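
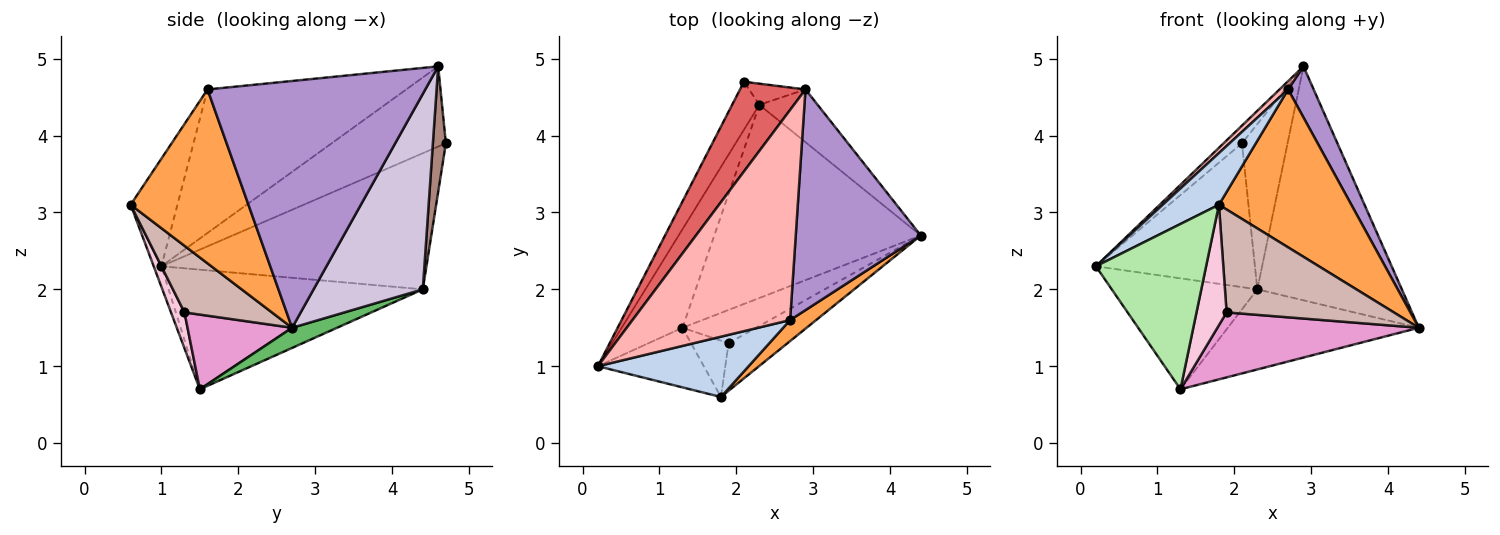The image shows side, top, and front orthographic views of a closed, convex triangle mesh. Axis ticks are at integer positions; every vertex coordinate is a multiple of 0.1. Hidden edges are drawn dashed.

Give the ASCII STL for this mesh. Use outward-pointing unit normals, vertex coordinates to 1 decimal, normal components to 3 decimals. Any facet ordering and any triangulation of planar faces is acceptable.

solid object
 facet normal -0.845 0.507 -0.169
  outer loop
   vertex 2.3 4.4 2.0
   vertex 0.2 1.0 2.3
   vertex 2.1 4.7 3.9
  endloop
 endfacet
 facet normal -0.477 -0.572 0.667
  outer loop
   vertex 2.7 1.6 4.6
   vertex 0.2 1.0 2.3
   vertex 1.8 0.6 3.1
  endloop
 endfacet
 facet normal 0.661 -0.744 0.099
  outer loop
   vertex 2.7 1.6 4.6
   vertex 1.8 0.6 3.1
   vertex 4.4 2.7 1.5
  endloop
 endfacet
 facet normal -0.794 0.455 -0.404
  outer loop
   vertex 1.3 1.5 0.7
   vertex 0.2 1.0 2.3
   vertex 2.3 4.4 2.0
  endloop
 endfacet
 facet normal 0.090 0.381 -0.920
  outer loop
   vertex 1.3 1.5 0.7
   vertex 2.3 4.4 2.0
   vertex 4.4 2.7 1.5
  endloop
 endfacet
 facet normal -0.065 -0.939 -0.338
  outer loop
   vertex 1.3 1.5 0.7
   vertex 1.8 0.6 3.1
   vertex 0.2 1.0 2.3
  endloop
 endfacet
 facet normal -0.769 0.123 0.627
  outer loop
   vertex 2.9 4.6 4.9
   vertex 2.1 4.7 3.9
   vertex 0.2 1.0 2.3
  endloop
 endfacet
 facet normal -0.673 -0.029 0.739
  outer loop
   vertex 2.9 4.6 4.9
   vertex 0.2 1.0 2.3
   vertex 2.7 1.6 4.6
  endloop
 endfacet
 facet normal 0.887 -0.104 0.450
  outer loop
   vertex 2.9 4.6 4.9
   vertex 2.7 1.6 4.6
   vertex 4.4 2.7 1.5
  endloop
 endfacet
 facet normal 0.593 0.785 -0.177
  outer loop
   vertex 2.9 4.6 4.9
   vertex 4.4 2.7 1.5
   vertex 2.3 4.4 2.0
  endloop
 endfacet
 facet normal 0.272 0.955 -0.122
  outer loop
   vertex 2.9 4.6 4.9
   vertex 2.3 4.4 2.0
   vertex 2.1 4.7 3.9
  endloop
 endfacet
 facet normal 0.429 -0.820 -0.379
  outer loop
   vertex 1.9 1.3 1.7
   vertex 4.4 2.7 1.5
   vertex 1.8 0.6 3.1
  endloop
 endfacet
 facet normal 0.420 -0.808 -0.413
  outer loop
   vertex 1.9 1.3 1.7
   vertex 1.3 1.5 0.7
   vertex 4.4 2.7 1.5
  endloop
 endfacet
 facet normal 0.375 -0.840 -0.393
  outer loop
   vertex 1.9 1.3 1.7
   vertex 1.8 0.6 3.1
   vertex 1.3 1.5 0.7
  endloop
 endfacet
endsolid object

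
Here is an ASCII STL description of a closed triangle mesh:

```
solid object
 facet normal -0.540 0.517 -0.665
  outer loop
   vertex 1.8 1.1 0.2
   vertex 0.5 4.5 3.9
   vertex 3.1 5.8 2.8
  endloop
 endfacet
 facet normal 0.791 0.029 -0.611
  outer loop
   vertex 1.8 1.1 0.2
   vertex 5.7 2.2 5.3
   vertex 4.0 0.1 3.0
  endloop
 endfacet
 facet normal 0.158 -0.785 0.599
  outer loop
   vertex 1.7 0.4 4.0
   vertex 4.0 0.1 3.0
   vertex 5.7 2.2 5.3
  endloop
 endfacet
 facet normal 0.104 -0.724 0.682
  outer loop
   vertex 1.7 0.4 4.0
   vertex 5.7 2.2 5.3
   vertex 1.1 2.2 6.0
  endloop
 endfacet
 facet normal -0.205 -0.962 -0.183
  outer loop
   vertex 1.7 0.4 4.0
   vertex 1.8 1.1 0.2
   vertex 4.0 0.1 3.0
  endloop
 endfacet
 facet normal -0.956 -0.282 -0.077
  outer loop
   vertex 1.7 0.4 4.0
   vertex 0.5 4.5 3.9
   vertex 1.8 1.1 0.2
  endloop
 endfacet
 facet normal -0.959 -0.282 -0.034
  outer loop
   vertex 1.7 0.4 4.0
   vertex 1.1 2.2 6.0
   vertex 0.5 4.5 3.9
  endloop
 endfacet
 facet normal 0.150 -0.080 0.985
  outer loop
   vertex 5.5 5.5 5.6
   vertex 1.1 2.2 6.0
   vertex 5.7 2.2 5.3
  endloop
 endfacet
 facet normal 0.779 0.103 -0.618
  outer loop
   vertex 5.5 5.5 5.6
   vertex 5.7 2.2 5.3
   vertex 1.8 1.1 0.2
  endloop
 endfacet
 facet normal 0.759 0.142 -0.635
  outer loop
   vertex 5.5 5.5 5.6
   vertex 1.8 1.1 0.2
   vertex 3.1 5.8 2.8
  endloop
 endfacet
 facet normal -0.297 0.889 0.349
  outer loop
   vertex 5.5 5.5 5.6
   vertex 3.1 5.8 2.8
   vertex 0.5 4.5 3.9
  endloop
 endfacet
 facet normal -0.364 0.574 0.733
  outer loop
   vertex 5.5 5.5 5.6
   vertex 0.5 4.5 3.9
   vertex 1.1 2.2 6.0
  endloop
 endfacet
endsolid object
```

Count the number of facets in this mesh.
12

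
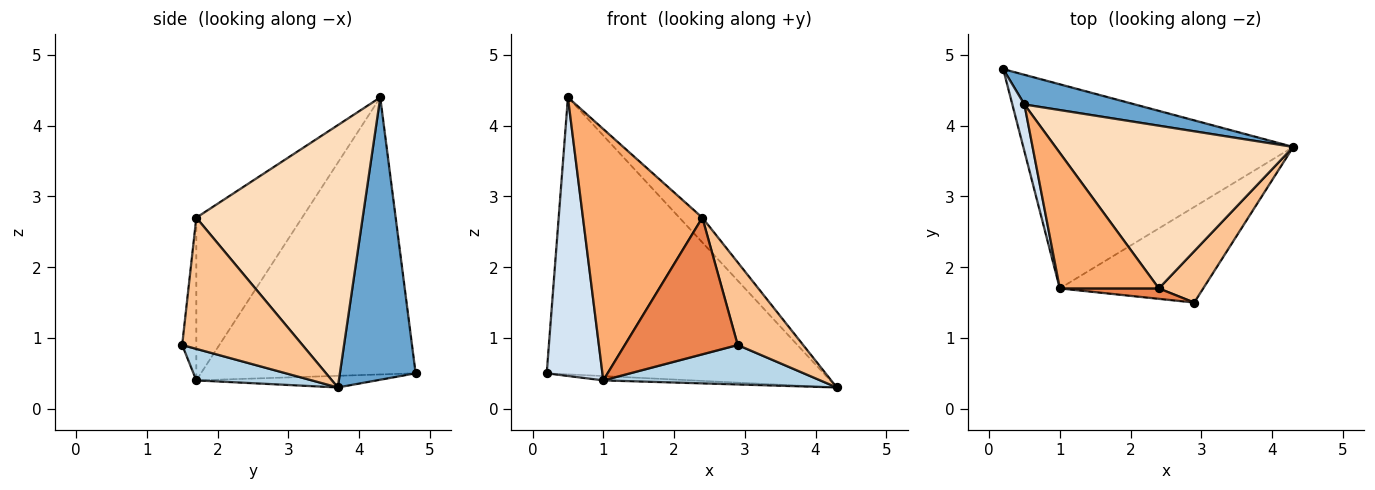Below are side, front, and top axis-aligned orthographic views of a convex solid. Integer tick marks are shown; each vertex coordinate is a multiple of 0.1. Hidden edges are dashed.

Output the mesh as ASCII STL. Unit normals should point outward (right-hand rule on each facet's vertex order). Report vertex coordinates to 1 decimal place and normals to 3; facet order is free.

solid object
 facet normal 0.262 0.959 0.103
  outer loop
   vertex 0.5 4.3 4.4
   vertex 4.3 3.7 0.3
   vertex 0.2 4.8 0.5
  endloop
 endfacet
 facet normal -0.043 0.021 -0.999
  outer loop
   vertex 1.0 1.7 0.4
   vertex 0.2 4.8 0.5
   vertex 4.3 3.7 0.3
  endloop
 endfacet
 facet normal 0.199 -0.374 -0.906
  outer loop
   vertex 1.0 1.7 0.4
   vertex 4.3 3.7 0.3
   vertex 2.9 1.5 0.9
  endloop
 endfacet
 facet normal -0.967 -0.251 0.042
  outer loop
   vertex 1.0 1.7 0.4
   vertex 0.5 4.3 4.4
   vertex 0.2 4.8 0.5
  endloop
 endfacet
 facet normal -0.124 -0.989 0.075
  outer loop
   vertex 2.4 1.7 2.7
   vertex 1.0 1.7 0.4
   vertex 2.9 1.5 0.9
  endloop
 endfacet
 facet normal -0.615 -0.694 0.374
  outer loop
   vertex 2.4 1.7 2.7
   vertex 0.5 4.3 4.4
   vertex 1.0 1.7 0.4
  endloop
 endfacet
 facet normal 0.842 -0.458 0.285
  outer loop
   vertex 2.4 1.7 2.7
   vertex 2.9 1.5 0.9
   vertex 4.3 3.7 0.3
  endloop
 endfacet
 facet normal 0.737 0.102 0.668
  outer loop
   vertex 2.4 1.7 2.7
   vertex 4.3 3.7 0.3
   vertex 0.5 4.3 4.4
  endloop
 endfacet
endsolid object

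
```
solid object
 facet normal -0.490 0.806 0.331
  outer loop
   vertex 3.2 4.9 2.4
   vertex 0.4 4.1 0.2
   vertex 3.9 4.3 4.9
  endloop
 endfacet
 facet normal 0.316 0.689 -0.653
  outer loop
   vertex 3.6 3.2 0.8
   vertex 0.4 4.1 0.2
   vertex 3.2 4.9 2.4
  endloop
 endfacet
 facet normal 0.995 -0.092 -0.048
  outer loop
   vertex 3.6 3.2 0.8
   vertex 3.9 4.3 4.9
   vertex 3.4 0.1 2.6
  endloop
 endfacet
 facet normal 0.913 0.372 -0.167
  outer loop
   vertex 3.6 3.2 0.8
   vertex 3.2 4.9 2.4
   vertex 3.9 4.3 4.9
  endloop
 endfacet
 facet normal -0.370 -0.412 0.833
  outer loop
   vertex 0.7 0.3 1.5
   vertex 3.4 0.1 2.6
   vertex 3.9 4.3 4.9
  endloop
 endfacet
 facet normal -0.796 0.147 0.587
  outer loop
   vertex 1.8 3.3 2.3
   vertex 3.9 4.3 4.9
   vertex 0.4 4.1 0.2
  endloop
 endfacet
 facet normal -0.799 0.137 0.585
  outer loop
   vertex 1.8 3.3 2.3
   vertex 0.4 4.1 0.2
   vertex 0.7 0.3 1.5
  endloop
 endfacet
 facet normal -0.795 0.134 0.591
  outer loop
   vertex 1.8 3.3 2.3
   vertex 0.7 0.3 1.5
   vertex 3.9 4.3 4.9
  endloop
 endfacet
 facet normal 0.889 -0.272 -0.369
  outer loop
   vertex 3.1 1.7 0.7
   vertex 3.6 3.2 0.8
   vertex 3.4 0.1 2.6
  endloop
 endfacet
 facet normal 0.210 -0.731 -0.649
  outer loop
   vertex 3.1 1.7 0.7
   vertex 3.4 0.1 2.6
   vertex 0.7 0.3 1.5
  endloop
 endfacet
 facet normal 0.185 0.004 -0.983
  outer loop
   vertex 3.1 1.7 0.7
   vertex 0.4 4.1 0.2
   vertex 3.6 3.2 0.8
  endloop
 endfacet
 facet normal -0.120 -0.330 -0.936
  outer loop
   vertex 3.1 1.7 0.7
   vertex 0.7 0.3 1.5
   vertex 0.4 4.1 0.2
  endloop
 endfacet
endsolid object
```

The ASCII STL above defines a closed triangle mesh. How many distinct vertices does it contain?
8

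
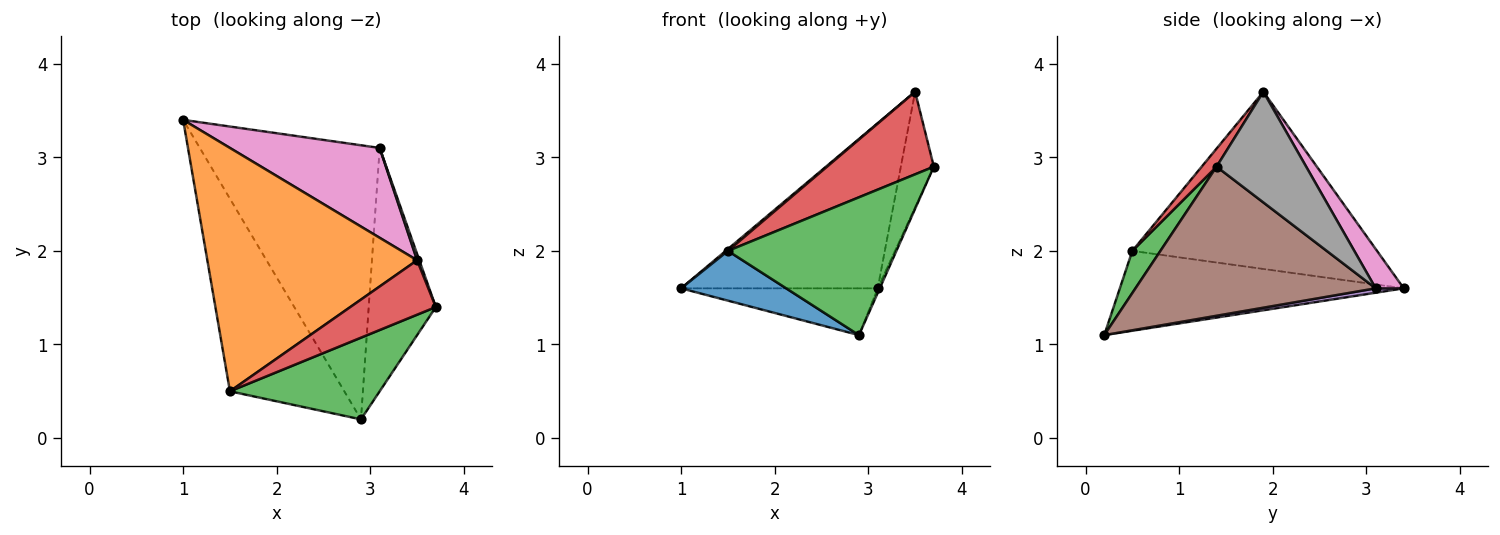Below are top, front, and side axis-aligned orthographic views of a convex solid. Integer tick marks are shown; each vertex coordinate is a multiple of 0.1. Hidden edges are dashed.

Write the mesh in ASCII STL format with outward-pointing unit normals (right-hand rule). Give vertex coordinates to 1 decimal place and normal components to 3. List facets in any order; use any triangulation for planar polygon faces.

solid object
 facet normal -0.560 -0.207 -0.802
  outer loop
   vertex 1.5 0.5 2.0
   vertex 1.0 3.4 1.6
   vertex 2.9 0.2 1.1
  endloop
 endfacet
 facet normal -0.645 -0.006 0.764
  outer loop
   vertex 1.5 0.5 2.0
   vertex 3.5 1.9 3.7
   vertex 1.0 3.4 1.6
  endloop
 endfacet
 facet normal 0.142 -0.852 0.505
  outer loop
   vertex 1.5 0.5 2.0
   vertex 2.9 0.2 1.1
   vertex 3.7 1.4 2.9
  endloop
 endfacet
 facet normal 0.115 -0.829 0.547
  outer loop
   vertex 1.5 0.5 2.0
   vertex 3.7 1.4 2.9
   vertex 3.5 1.9 3.7
  endloop
 endfacet
 facet normal 0.024 0.168 -0.985
  outer loop
   vertex 3.1 3.1 1.6
   vertex 2.9 0.2 1.1
   vertex 1.0 3.4 1.6
  endloop
 endfacet
 facet normal 0.912 0.008 -0.411
  outer loop
   vertex 3.1 3.1 1.6
   vertex 3.7 1.4 2.9
   vertex 2.9 0.2 1.1
  endloop
 endfacet
 facet normal 0.125 0.872 0.474
  outer loop
   vertex 3.1 3.1 1.6
   vertex 1.0 3.4 1.6
   vertex 3.5 1.9 3.7
  endloop
 endfacet
 facet normal 0.938 0.345 0.019
  outer loop
   vertex 3.1 3.1 1.6
   vertex 3.5 1.9 3.7
   vertex 3.7 1.4 2.9
  endloop
 endfacet
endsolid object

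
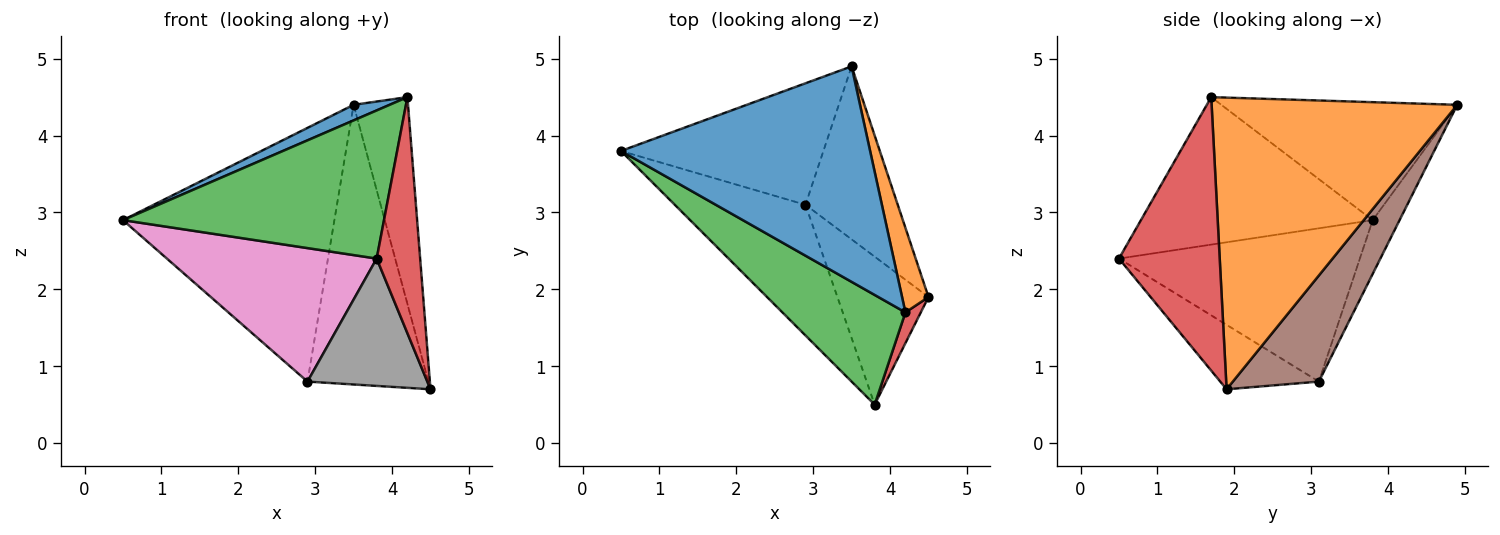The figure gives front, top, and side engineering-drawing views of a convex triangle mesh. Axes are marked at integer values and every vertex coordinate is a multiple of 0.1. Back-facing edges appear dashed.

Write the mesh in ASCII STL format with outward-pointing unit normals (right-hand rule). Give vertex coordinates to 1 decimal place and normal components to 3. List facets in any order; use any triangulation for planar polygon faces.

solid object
 facet normal -0.427 -0.065 0.902
  outer loop
   vertex 4.2 1.7 4.5
   vertex 3.5 4.9 4.4
   vertex 0.5 3.8 2.9
  endloop
 endfacet
 facet normal 0.973 0.215 0.088
  outer loop
   vertex 4.2 1.7 4.5
   vertex 4.5 1.9 0.7
   vertex 3.5 4.9 4.4
  endloop
 endfacet
 facet normal -0.581 -0.654 0.484
  outer loop
   vertex 3.8 0.5 2.4
   vertex 4.2 1.7 4.5
   vertex 0.5 3.8 2.9
  endloop
 endfacet
 facet normal 0.917 -0.396 0.052
  outer loop
   vertex 3.8 0.5 2.4
   vertex 4.5 1.9 0.7
   vertex 4.2 1.7 4.5
  endloop
 endfacet
 facet normal -0.114 0.896 -0.429
  outer loop
   vertex 2.9 3.1 0.8
   vertex 0.5 3.8 2.9
   vertex 3.5 4.9 4.4
  endloop
 endfacet
 facet normal 0.518 0.728 -0.450
  outer loop
   vertex 2.9 3.1 0.8
   vertex 3.5 4.9 4.4
   vertex 4.5 1.9 0.7
  endloop
 endfacet
 facet normal -0.634 -0.552 -0.541
  outer loop
   vertex 2.9 3.1 0.8
   vertex 3.8 0.5 2.4
   vertex 0.5 3.8 2.9
  endloop
 endfacet
 facet normal -0.473 -0.575 -0.668
  outer loop
   vertex 2.9 3.1 0.8
   vertex 4.5 1.9 0.7
   vertex 3.8 0.5 2.4
  endloop
 endfacet
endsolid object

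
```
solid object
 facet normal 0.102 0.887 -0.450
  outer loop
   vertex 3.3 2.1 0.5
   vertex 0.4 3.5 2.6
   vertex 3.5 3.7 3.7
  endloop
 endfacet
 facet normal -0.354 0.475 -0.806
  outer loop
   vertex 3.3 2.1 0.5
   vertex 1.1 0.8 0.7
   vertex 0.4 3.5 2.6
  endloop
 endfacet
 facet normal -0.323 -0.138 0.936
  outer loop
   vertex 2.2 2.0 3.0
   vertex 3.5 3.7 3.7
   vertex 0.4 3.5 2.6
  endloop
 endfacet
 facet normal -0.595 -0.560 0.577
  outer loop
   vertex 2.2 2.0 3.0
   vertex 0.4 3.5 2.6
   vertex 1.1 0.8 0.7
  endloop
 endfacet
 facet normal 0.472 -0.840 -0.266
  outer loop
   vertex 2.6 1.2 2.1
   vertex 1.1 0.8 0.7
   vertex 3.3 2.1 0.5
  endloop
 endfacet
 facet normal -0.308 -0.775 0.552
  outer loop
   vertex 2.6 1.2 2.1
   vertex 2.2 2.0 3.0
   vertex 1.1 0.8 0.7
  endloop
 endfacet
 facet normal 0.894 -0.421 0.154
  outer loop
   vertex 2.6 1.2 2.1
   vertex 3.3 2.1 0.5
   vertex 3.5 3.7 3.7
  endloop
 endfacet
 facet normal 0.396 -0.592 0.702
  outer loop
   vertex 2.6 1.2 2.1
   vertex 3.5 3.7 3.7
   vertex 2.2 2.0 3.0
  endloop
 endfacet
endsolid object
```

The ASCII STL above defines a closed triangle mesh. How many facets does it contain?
8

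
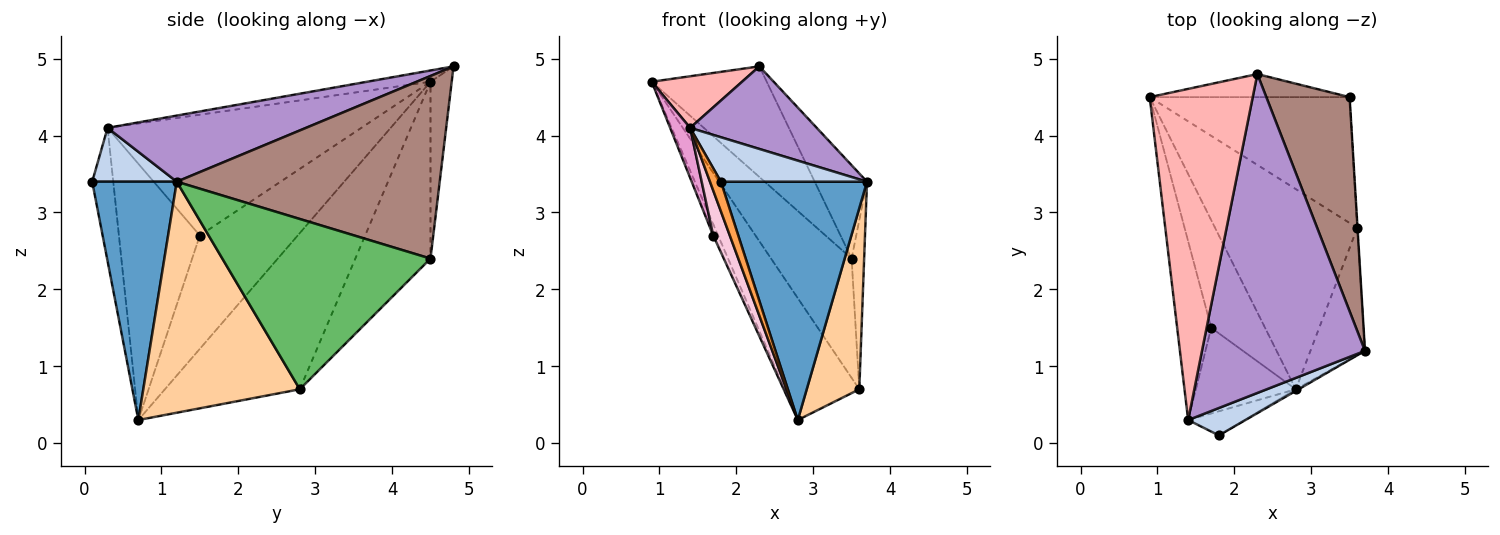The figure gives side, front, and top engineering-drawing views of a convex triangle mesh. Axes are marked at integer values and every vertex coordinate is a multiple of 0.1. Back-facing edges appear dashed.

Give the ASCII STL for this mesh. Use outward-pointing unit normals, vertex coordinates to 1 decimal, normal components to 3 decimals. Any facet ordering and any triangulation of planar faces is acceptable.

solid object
 facet normal 0.501 -0.865 -0.006
  outer loop
   vertex 2.8 0.7 0.3
   vertex 3.7 1.2 3.4
   vertex 1.8 0.1 3.4
  endloop
 endfacet
 facet normal 0.442 -0.764 0.471
  outer loop
   vertex 1.4 0.3 4.1
   vertex 1.8 0.1 3.4
   vertex 3.7 1.2 3.4
  endloop
 endfacet
 facet normal -0.831 -0.431 -0.352
  outer loop
   vertex 1.4 0.3 4.1
   vertex 2.8 0.7 0.3
   vertex 1.8 0.1 3.4
  endloop
 endfacet
 facet normal 0.925 -0.311 -0.218
  outer loop
   vertex 3.6 2.8 0.7
   vertex 3.7 1.2 3.4
   vertex 2.8 0.7 0.3
  endloop
 endfacet
 facet normal 0.998 0.060 -0.001
  outer loop
   vertex 3.6 2.8 0.7
   vertex 3.5 4.5 2.4
   vertex 3.7 1.2 3.4
  endloop
 endfacet
 facet normal -0.684 0.379 -0.623
  outer loop
   vertex 3.6 2.8 0.7
   vertex 2.8 0.7 0.3
   vertex 0.9 4.5 4.7
  endloop
 endfacet
 facet normal -0.540 0.579 -0.611
  outer loop
   vertex 3.6 2.8 0.7
   vertex 0.9 4.5 4.7
   vertex 3.5 4.5 2.4
  endloop
 endfacet
 facet normal -0.108 -0.153 0.982
  outer loop
   vertex 2.3 4.8 4.9
   vertex 0.9 4.5 4.7
   vertex 1.4 0.3 4.1
  endloop
 endfacet
 facet normal 0.366 -0.233 0.901
  outer loop
   vertex 2.3 4.8 4.9
   vertex 1.4 0.3 4.1
   vertex 3.7 1.2 3.4
  endloop
 endfacet
 facet normal -0.178 0.963 -0.201
  outer loop
   vertex 2.3 4.8 4.9
   vertex 3.5 4.5 2.4
   vertex 0.9 4.5 4.7
  endloop
 endfacet
 facet normal 0.895 0.178 0.408
  outer loop
   vertex 2.3 4.8 4.9
   vertex 3.7 1.2 3.4
   vertex 3.5 4.5 2.4
  endloop
 endfacet
 facet normal -0.902 0.045 -0.429
  outer loop
   vertex 1.7 1.5 2.7
   vertex 0.9 4.5 4.7
   vertex 2.8 0.7 0.3
  endloop
 endfacet
 facet normal -0.960 -0.076 -0.270
  outer loop
   vertex 1.7 1.5 2.7
   vertex 1.4 0.3 4.1
   vertex 0.9 4.5 4.7
  endloop
 endfacet
 facet normal -0.915 -0.188 -0.357
  outer loop
   vertex 1.7 1.5 2.7
   vertex 2.8 0.7 0.3
   vertex 1.4 0.3 4.1
  endloop
 endfacet
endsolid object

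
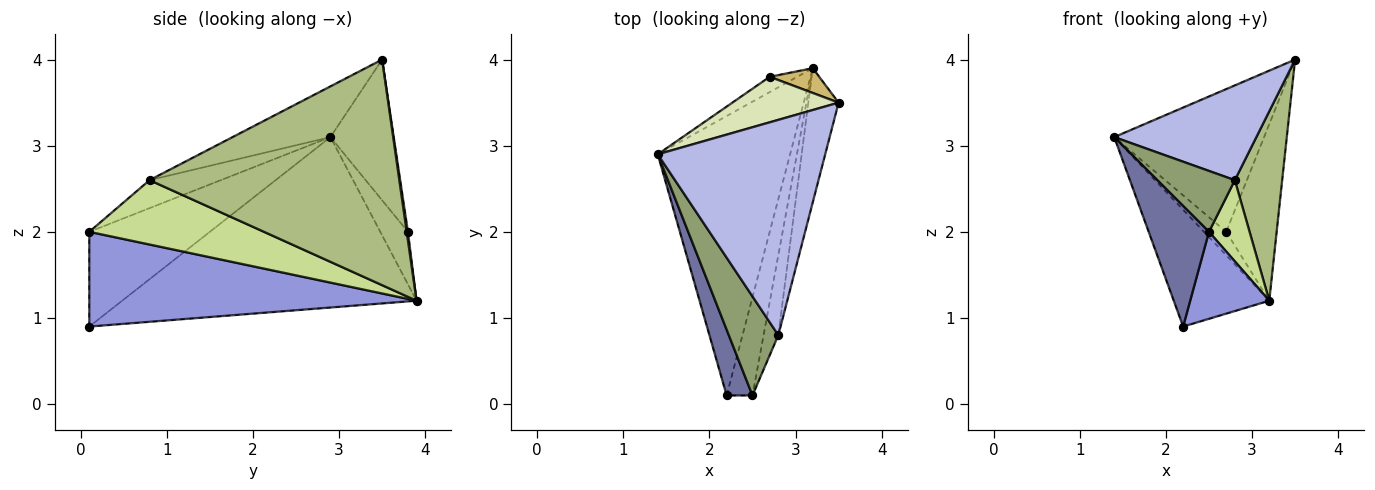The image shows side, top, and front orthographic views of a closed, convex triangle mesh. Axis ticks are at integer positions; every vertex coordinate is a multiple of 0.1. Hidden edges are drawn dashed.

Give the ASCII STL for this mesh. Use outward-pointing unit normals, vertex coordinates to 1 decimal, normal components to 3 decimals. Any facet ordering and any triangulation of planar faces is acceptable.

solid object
 facet normal -0.869 -0.434 0.237
  outer loop
   vertex 2.2 0.1 0.9
   vertex 2.5 0.1 2.0
   vertex 1.4 2.9 3.1
  endloop
 endfacet
 facet normal -0.765 0.248 -0.594
  outer loop
   vertex 2.2 0.1 0.9
   vertex 1.4 2.9 3.1
   vertex 3.2 3.9 1.2
  endloop
 endfacet
 facet normal 0.940 -0.227 -0.256
  outer loop
   vertex 2.2 0.1 0.9
   vertex 3.2 3.9 1.2
   vertex 2.5 0.1 2.0
  endloop
 endfacet
 facet normal -0.267 -0.388 0.882
  outer loop
   vertex 2.8 0.8 2.6
   vertex 3.5 3.5 4.0
   vertex 1.4 2.9 3.1
  endloop
 endfacet
 facet normal -0.434 -0.472 0.768
  outer loop
   vertex 2.8 0.8 2.6
   vertex 1.4 2.9 3.1
   vertex 2.5 0.1 2.0
  endloop
 endfacet
 facet normal 0.974 -0.185 -0.131
  outer loop
   vertex 2.8 0.8 2.6
   vertex 3.2 3.9 1.2
   vertex 3.5 3.5 4.0
  endloop
 endfacet
 facet normal 0.951 -0.221 -0.218
  outer loop
   vertex 2.8 0.8 2.6
   vertex 2.5 0.1 2.0
   vertex 3.2 3.9 1.2
  endloop
 endfacet
 facet normal -0.373 0.884 0.282
  outer loop
   vertex 2.7 3.8 2.0
   vertex 1.4 2.9 3.1
   vertex 3.5 3.5 4.0
  endloop
 endfacet
 facet normal -0.722 0.580 -0.379
  outer loop
   vertex 2.7 3.8 2.0
   vertex 3.2 3.9 1.2
   vertex 1.4 2.9 3.1
  endloop
 endfacet
 facet normal 0.024 0.990 0.139
  outer loop
   vertex 2.7 3.8 2.0
   vertex 3.5 3.5 4.0
   vertex 3.2 3.9 1.2
  endloop
 endfacet
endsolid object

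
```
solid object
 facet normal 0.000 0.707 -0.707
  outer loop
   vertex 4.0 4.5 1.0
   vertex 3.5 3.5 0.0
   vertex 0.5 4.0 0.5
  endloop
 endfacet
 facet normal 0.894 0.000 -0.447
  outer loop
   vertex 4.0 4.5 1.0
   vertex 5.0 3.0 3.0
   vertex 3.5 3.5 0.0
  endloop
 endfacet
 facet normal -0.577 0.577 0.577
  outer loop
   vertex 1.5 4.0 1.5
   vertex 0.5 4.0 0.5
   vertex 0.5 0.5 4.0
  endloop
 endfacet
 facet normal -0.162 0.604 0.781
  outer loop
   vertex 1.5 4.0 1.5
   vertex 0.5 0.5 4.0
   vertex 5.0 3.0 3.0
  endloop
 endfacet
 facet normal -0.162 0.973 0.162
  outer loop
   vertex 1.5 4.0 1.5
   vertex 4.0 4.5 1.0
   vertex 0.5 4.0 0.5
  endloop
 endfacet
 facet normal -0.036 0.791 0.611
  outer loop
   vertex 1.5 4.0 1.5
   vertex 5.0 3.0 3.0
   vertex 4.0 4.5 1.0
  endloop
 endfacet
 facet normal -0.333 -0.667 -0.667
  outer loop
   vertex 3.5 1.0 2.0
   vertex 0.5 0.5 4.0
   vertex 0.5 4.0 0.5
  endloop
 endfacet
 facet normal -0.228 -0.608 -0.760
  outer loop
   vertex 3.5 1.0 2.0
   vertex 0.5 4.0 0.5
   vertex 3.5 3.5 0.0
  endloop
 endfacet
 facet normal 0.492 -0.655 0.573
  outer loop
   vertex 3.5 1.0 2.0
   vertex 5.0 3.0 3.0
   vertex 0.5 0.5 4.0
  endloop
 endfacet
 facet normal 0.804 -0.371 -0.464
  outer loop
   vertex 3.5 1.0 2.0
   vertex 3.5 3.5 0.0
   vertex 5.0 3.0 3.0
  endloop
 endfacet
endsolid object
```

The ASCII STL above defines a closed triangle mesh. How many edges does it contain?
15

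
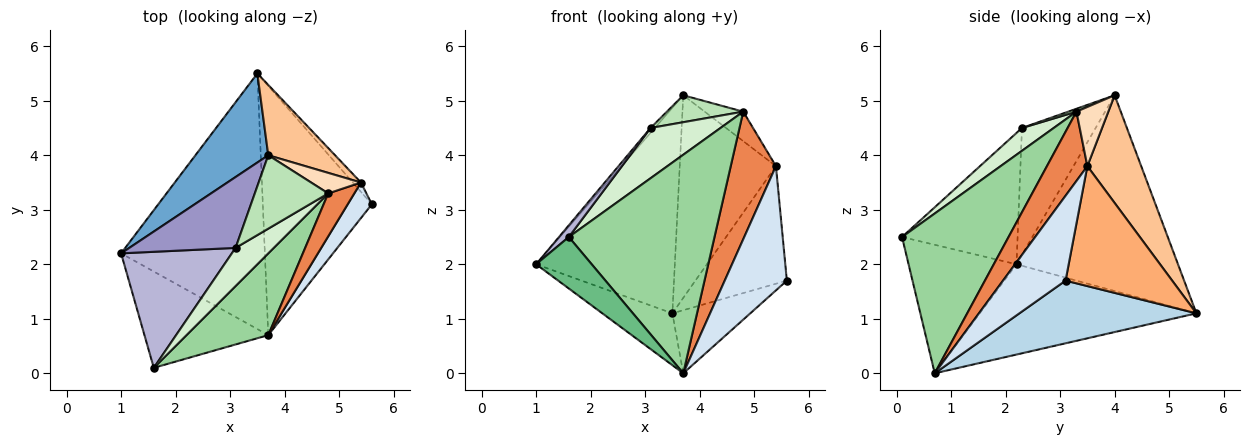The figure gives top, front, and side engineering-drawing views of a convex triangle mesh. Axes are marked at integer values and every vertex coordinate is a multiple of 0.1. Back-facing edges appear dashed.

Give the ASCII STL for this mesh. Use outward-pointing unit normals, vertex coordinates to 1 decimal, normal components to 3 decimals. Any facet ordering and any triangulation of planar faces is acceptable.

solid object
 facet normal -0.730 0.627 0.272
  outer loop
   vertex 3.7 4.0 5.1
   vertex 3.5 5.5 1.1
   vertex 1.0 2.2 2.0
  endloop
 endfacet
 facet normal -0.524 0.169 -0.835
  outer loop
   vertex 3.7 0.7 0.0
   vertex 1.0 2.2 2.0
   vertex 3.5 5.5 1.1
  endloop
 endfacet
 facet normal 0.487 0.214 -0.847
  outer loop
   vertex 3.7 0.7 0.0
   vertex 3.5 5.5 1.1
   vertex 5.6 3.1 1.7
  endloop
 endfacet
 facet normal 0.696 -0.691 0.198
  outer loop
   vertex 5.4 3.5 3.8
   vertex 3.7 0.7 0.0
   vertex 5.6 3.1 1.7
  endloop
 endfacet
 facet normal 0.647 -0.723 0.243
  outer loop
   vertex 5.4 3.5 3.8
   vertex 4.8 3.3 4.8
   vertex 3.7 0.7 0.0
  endloop
 endfacet
 facet normal 0.758 0.650 -0.052
  outer loop
   vertex 5.4 3.5 3.8
   vertex 5.6 3.1 1.7
   vertex 3.5 5.5 1.1
  endloop
 endfacet
 facet normal 0.467 0.835 0.290
  outer loop
   vertex 5.4 3.5 3.8
   vertex 3.5 5.5 1.1
   vertex 3.7 4.0 5.1
  endloop
 endfacet
 facet normal 0.561 0.679 0.473
  outer loop
   vertex 5.4 3.5 3.8
   vertex 3.7 4.0 5.1
   vertex 4.8 3.3 4.8
  endloop
 endfacet
 facet normal -0.675 -0.348 -0.651
  outer loop
   vertex 1.6 0.1 2.5
   vertex 1.0 2.2 2.0
   vertex 3.7 0.7 0.0
  endloop
 endfacet
 facet normal 0.565 -0.773 0.289
  outer loop
   vertex 1.6 0.1 2.5
   vertex 3.7 0.7 0.0
   vertex 4.8 3.3 4.8
  endloop
 endfacet
 facet normal 0.037 -0.344 0.938
  outer loop
   vertex 3.1 2.3 4.5
   vertex 4.8 3.3 4.8
   vertex 3.7 4.0 5.1
  endloop
 endfacet
 facet normal 0.340 -0.749 0.569
  outer loop
   vertex 3.1 2.3 4.5
   vertex 1.6 0.1 2.5
   vertex 4.8 3.3 4.8
  endloop
 endfacet
 facet normal -0.766 0.044 0.642
  outer loop
   vertex 3.1 2.3 4.5
   vertex 3.7 4.0 5.1
   vertex 1.0 2.2 2.0
  endloop
 endfacet
 facet normal -0.763 -0.065 0.643
  outer loop
   vertex 3.1 2.3 4.5
   vertex 1.0 2.2 2.0
   vertex 1.6 0.1 2.5
  endloop
 endfacet
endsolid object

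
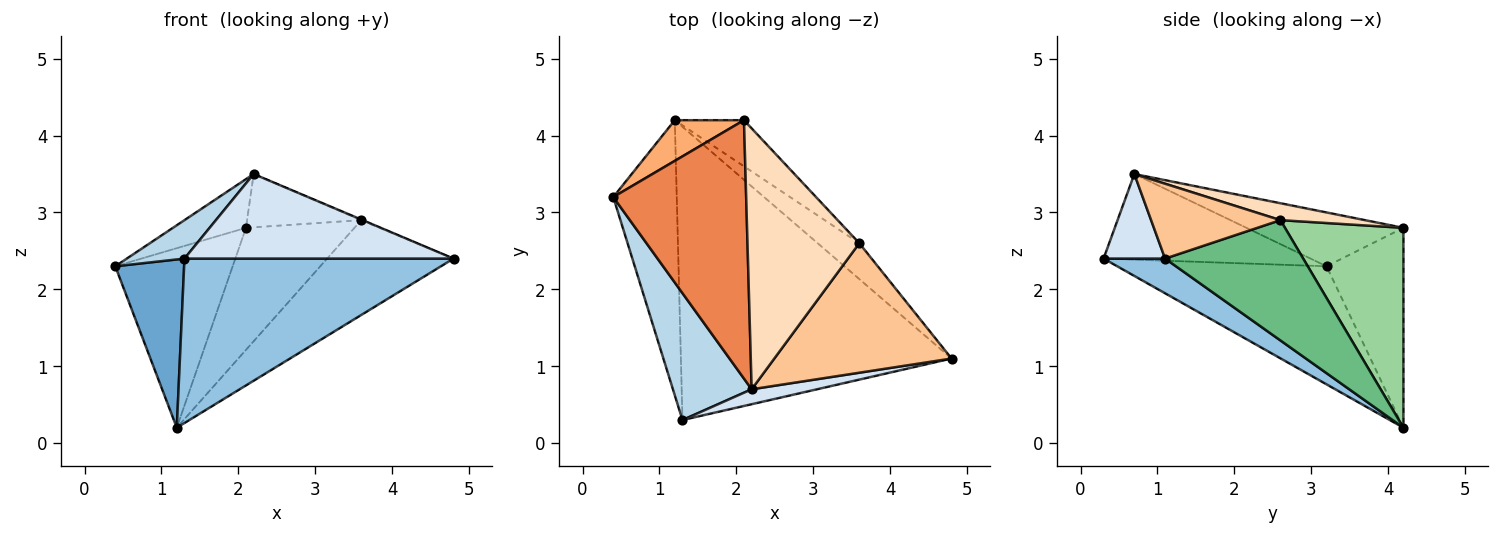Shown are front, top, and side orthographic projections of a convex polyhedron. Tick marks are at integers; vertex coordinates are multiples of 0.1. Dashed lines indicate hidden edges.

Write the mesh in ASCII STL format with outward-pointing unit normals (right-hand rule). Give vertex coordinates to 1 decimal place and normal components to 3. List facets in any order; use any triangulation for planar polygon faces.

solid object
 facet normal -0.846 -0.278 -0.455
  outer loop
   vertex 1.2 4.2 0.2
   vertex 1.3 0.3 2.4
   vertex 0.4 3.2 2.3
  endloop
 endfacet
 facet normal 0.111 -0.486 -0.867
  outer loop
   vertex 1.2 4.2 0.2
   vertex 4.8 1.1 2.4
   vertex 1.3 0.3 2.4
  endloop
 endfacet
 facet normal -0.721 -0.201 0.663
  outer loop
   vertex 2.2 0.7 3.5
   vertex 0.4 3.2 2.3
   vertex 1.3 0.3 2.4
  endloop
 endfacet
 facet normal 0.220 -0.961 0.170
  outer loop
   vertex 2.2 0.7 3.5
   vertex 1.3 0.3 2.4
   vertex 4.8 1.1 2.4
  endloop
 endfacet
 facet normal -0.370 0.172 0.913
  outer loop
   vertex 2.1 4.2 2.8
   vertex 0.4 3.2 2.3
   vertex 2.2 0.7 3.5
  endloop
 endfacet
 facet normal -0.538 0.822 0.186
  outer loop
   vertex 2.1 4.2 2.8
   vertex 1.2 4.2 0.2
   vertex 0.4 3.2 2.3
  endloop
 endfacet
 facet normal 0.389 0.004 0.921
  outer loop
   vertex 3.6 2.6 2.9
   vertex 2.2 0.7 3.5
   vertex 4.8 1.1 2.4
  endloop
 endfacet
 facet normal 0.147 0.198 0.969
  outer loop
   vertex 3.6 2.6 2.9
   vertex 2.1 4.2 2.8
   vertex 2.2 0.7 3.5
  endloop
 endfacet
 facet normal 0.715 0.654 -0.248
  outer loop
   vertex 3.6 2.6 2.9
   vertex 4.8 1.1 2.4
   vertex 1.2 4.2 0.2
  endloop
 endfacet
 facet normal 0.715 0.654 -0.247
  outer loop
   vertex 3.6 2.6 2.9
   vertex 1.2 4.2 0.2
   vertex 2.1 4.2 2.8
  endloop
 endfacet
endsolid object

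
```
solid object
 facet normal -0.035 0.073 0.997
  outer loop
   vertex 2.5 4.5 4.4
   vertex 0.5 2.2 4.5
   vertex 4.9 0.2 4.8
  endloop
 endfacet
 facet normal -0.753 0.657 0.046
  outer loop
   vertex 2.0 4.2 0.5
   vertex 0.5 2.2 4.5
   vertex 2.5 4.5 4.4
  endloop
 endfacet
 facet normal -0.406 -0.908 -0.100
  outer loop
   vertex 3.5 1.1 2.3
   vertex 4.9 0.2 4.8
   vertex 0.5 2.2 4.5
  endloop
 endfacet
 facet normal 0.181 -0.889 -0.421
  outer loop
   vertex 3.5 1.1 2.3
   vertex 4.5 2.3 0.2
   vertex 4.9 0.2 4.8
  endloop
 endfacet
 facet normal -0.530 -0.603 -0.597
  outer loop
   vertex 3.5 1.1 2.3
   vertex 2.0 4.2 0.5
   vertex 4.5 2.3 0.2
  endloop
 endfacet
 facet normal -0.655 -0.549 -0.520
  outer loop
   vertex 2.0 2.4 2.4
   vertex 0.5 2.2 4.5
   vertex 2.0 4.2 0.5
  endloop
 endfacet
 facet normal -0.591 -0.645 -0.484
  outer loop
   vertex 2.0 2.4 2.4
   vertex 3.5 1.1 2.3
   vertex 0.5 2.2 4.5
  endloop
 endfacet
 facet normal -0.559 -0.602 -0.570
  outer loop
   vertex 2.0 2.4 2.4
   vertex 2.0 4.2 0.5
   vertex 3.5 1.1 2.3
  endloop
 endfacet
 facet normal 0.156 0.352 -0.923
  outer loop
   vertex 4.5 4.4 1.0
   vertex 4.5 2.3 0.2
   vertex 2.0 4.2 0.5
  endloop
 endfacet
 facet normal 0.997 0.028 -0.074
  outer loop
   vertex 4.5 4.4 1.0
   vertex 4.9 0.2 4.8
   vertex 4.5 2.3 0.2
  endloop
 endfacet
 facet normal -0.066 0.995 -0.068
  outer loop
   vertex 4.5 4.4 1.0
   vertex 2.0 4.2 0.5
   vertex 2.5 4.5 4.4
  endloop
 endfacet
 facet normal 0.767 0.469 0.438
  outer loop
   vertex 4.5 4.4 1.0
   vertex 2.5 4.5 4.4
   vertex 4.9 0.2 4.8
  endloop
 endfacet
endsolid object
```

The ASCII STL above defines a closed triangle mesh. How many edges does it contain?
18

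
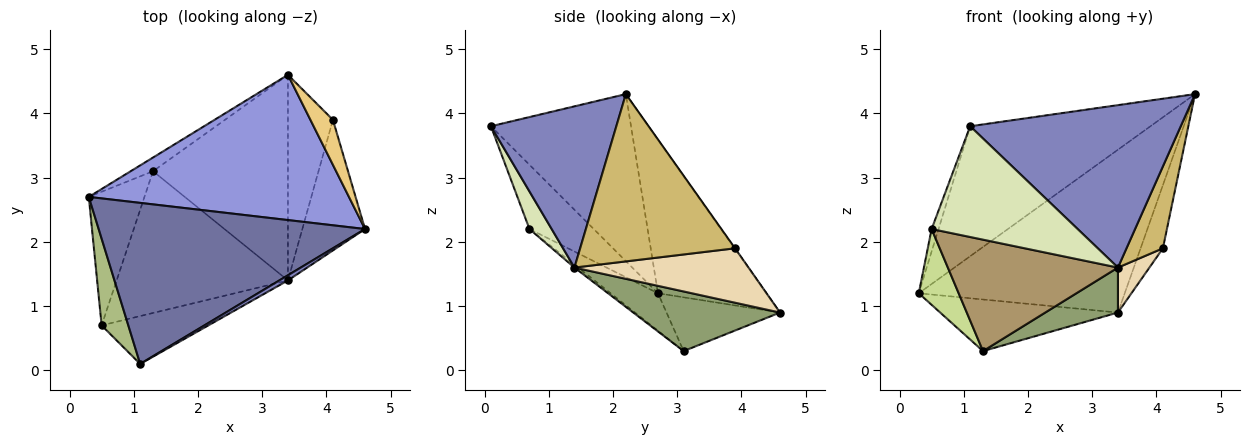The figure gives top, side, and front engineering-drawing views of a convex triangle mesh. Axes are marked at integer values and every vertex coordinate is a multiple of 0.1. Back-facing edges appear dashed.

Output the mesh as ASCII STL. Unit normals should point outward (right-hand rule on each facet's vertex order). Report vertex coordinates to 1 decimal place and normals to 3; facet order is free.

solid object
 facet normal -0.439 0.564 0.699
  outer loop
   vertex 1.1 0.1 3.8
   vertex 4.6 2.2 4.3
   vertex 0.3 2.7 1.2
  endloop
 endfacet
 facet normal 0.511 -0.859 0.027
  outer loop
   vertex 3.4 1.4 1.6
   vertex 4.6 2.2 4.3
   vertex 1.1 0.1 3.8
  endloop
 endfacet
 facet normal -0.366 0.695 0.619
  outer loop
   vertex 3.4 4.6 0.9
   vertex 0.3 2.7 1.2
   vertex 4.6 2.2 4.3
  endloop
 endfacet
 facet normal -0.525 0.823 -0.218
  outer loop
   vertex 3.4 4.6 0.9
   vertex 1.3 3.1 0.3
   vertex 0.3 2.7 1.2
  endloop
 endfacet
 facet normal 0.396 -0.196 -0.897
  outer loop
   vertex 3.4 4.6 0.9
   vertex 3.4 1.4 1.6
   vertex 1.3 3.1 0.3
  endloop
 endfacet
 facet normal -0.919 0.099 0.382
  outer loop
   vertex 0.5 0.7 2.2
   vertex 1.1 0.1 3.8
   vertex 0.3 2.7 1.2
  endloop
 endfacet
 facet normal -0.505 -0.426 -0.751
  outer loop
   vertex 0.5 0.7 2.2
   vertex 0.3 2.7 1.2
   vertex 1.3 3.1 0.3
  endloop
 endfacet
 facet normal 0.138 -0.909 -0.393
  outer loop
   vertex 0.5 0.7 2.2
   vertex 3.4 1.4 1.6
   vertex 1.1 0.1 3.8
  endloop
 endfacet
 facet normal -0.014 -0.618 -0.786
  outer loop
   vertex 0.5 0.7 2.2
   vertex 1.3 3.1 0.3
   vertex 3.4 1.4 1.6
  endloop
 endfacet
 facet normal 0.915 -0.215 -0.343
  outer loop
   vertex 4.1 3.9 1.9
   vertex 4.6 2.2 4.3
   vertex 3.4 1.4 1.6
  endloop
 endfacet
 facet normal -0.014 0.815 0.580
  outer loop
   vertex 4.1 3.9 1.9
   vertex 3.4 4.6 0.9
   vertex 4.6 2.2 4.3
  endloop
 endfacet
 facet normal 0.763 -0.138 -0.631
  outer loop
   vertex 4.1 3.9 1.9
   vertex 3.4 1.4 1.6
   vertex 3.4 4.6 0.9
  endloop
 endfacet
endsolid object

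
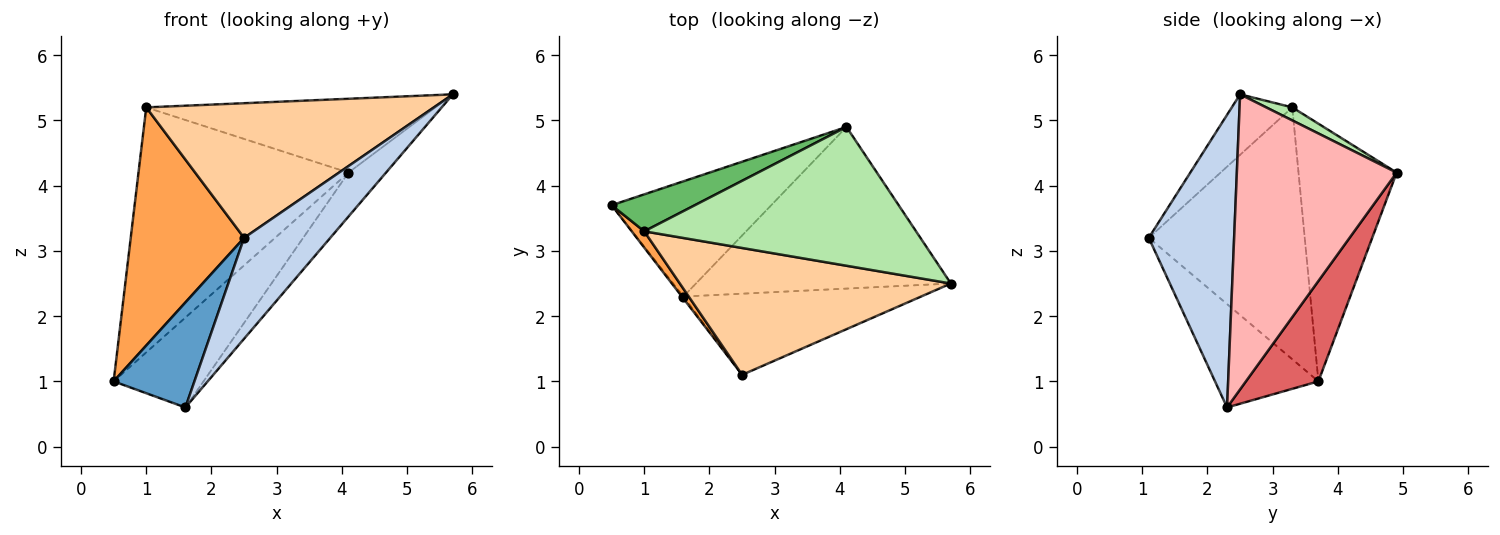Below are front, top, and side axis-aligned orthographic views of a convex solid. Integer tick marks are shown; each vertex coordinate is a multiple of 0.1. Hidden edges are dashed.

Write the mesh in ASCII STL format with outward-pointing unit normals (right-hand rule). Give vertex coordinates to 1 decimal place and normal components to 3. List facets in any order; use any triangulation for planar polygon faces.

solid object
 facet normal -0.788 -0.616 -0.011
  outer loop
   vertex 1.6 2.3 0.6
   vertex 2.5 1.1 3.2
   vertex 0.5 3.7 1.0
  endloop
 endfacet
 facet normal 0.611 -0.617 -0.496
  outer loop
   vertex 1.6 2.3 0.6
   vertex 5.7 2.5 5.4
   vertex 2.5 1.1 3.2
  endloop
 endfacet
 facet normal -0.808 -0.588 0.040
  outer loop
   vertex 1.0 3.3 5.2
   vertex 0.5 3.7 1.0
   vertex 2.5 1.1 3.2
  endloop
 endfacet
 facet normal -0.151 -0.719 0.678
  outer loop
   vertex 1.0 3.3 5.2
   vertex 2.5 1.1 3.2
   vertex 5.7 2.5 5.4
  endloop
 endfacet
 facet normal -0.420 0.898 0.135
  outer loop
   vertex 4.1 4.9 4.2
   vertex 0.5 3.7 1.0
   vertex 1.0 3.3 5.2
  endloop
 endfacet
 facet normal 0.042 0.469 0.882
  outer loop
   vertex 4.1 4.9 4.2
   vertex 1.0 3.3 5.2
   vertex 5.7 2.5 5.4
  endloop
 endfacet
 facet normal 0.444 0.551 -0.706
  outer loop
   vertex 4.1 4.9 4.2
   vertex 1.6 2.3 0.6
   vertex 0.5 3.7 1.0
  endloop
 endfacet
 facet normal 0.745 0.175 -0.644
  outer loop
   vertex 4.1 4.9 4.2
   vertex 5.7 2.5 5.4
   vertex 1.6 2.3 0.6
  endloop
 endfacet
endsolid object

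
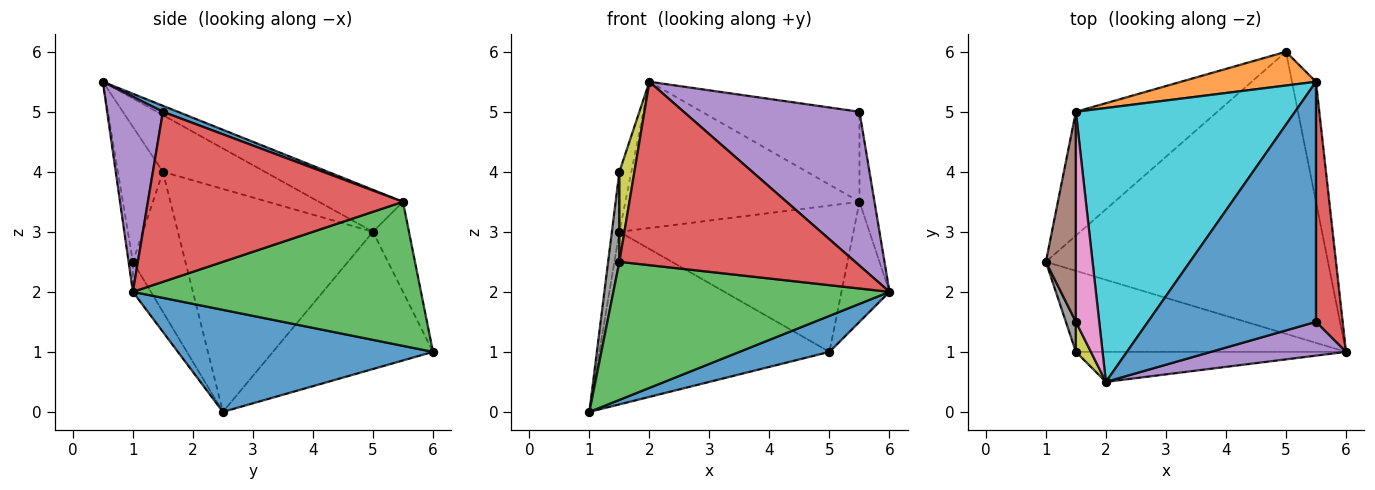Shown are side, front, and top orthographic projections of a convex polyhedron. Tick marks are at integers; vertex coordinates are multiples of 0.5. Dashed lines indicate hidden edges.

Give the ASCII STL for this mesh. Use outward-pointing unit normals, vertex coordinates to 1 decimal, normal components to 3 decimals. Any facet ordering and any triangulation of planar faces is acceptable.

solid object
 facet normal 0.338 -0.119 -0.934
  outer loop
   vertex 5.0 6.0 1.0
   vertex 6.0 1.0 2.0
   vertex 1.0 2.5 0.0
  endloop
 endfacet
 facet normal -0.492 0.707 -0.507
  outer loop
   vertex 1.5 5.0 3.0
   vertex 5.0 6.0 1.0
   vertex 1.0 2.5 0.0
  endloop
 endfacet
 facet normal -0.056 -0.861 -0.505
  outer loop
   vertex 1.5 1.0 2.5
   vertex 1.0 2.5 0.0
   vertex 6.0 1.0 2.0
  endloop
 endfacet
 facet normal -0.018 -0.987 -0.161
  outer loop
   vertex 1.5 1.0 2.5
   vertex 6.0 1.0 2.0
   vertex 2.0 0.5 5.5
  endloop
 endfacet
 facet normal 0.296 -0.933 0.205
  outer loop
   vertex 5.5 1.5 5.0
   vertex 2.0 0.5 5.5
   vertex 6.0 1.0 2.0
  endloop
 endfacet
 facet normal -0.990 0.038 0.133
  outer loop
   vertex 1.5 1.5 4.0
   vertex 1.5 5.0 3.0
   vertex 1.0 2.5 0.0
  endloop
 endfacet
 facet normal -0.919 0.108 0.379
  outer loop
   vertex 1.5 1.5 4.0
   vertex 2.0 0.5 5.5
   vertex 1.5 5.0 3.0
  endloop
 endfacet
 facet normal -0.975 -0.209 0.070
  outer loop
   vertex 1.5 1.5 4.0
   vertex 1.0 2.5 0.0
   vertex 1.5 1.0 2.5
  endloop
 endfacet
 facet normal -0.943 -0.314 0.105
  outer loop
   vertex 1.5 1.5 4.0
   vertex 1.5 1.0 2.5
   vertex 2.0 0.5 5.5
  endloop
 endfacet
 facet normal -0.167 0.465 0.870
  outer loop
   vertex 5.5 5.5 3.5
   vertex 1.5 5.0 3.0
   vertex 2.0 0.5 5.5
  endloop
 endfacet
 facet normal 0.033 0.351 0.936
  outer loop
   vertex 5.5 5.5 3.5
   vertex 2.0 0.5 5.5
   vertex 5.5 1.5 5.0
  endloop
 endfacet
 facet normal -0.148 0.964 0.222
  outer loop
   vertex 5.5 5.5 3.5
   vertex 5.0 6.0 1.0
   vertex 1.5 5.0 3.0
  endloop
 endfacet
 facet normal 0.973 0.162 -0.162
  outer loop
   vertex 5.5 5.5 3.5
   vertex 6.0 1.0 2.0
   vertex 5.0 6.0 1.0
  endloop
 endfacet
 facet normal 0.986 0.058 0.155
  outer loop
   vertex 5.5 5.5 3.5
   vertex 5.5 1.5 5.0
   vertex 6.0 1.0 2.0
  endloop
 endfacet
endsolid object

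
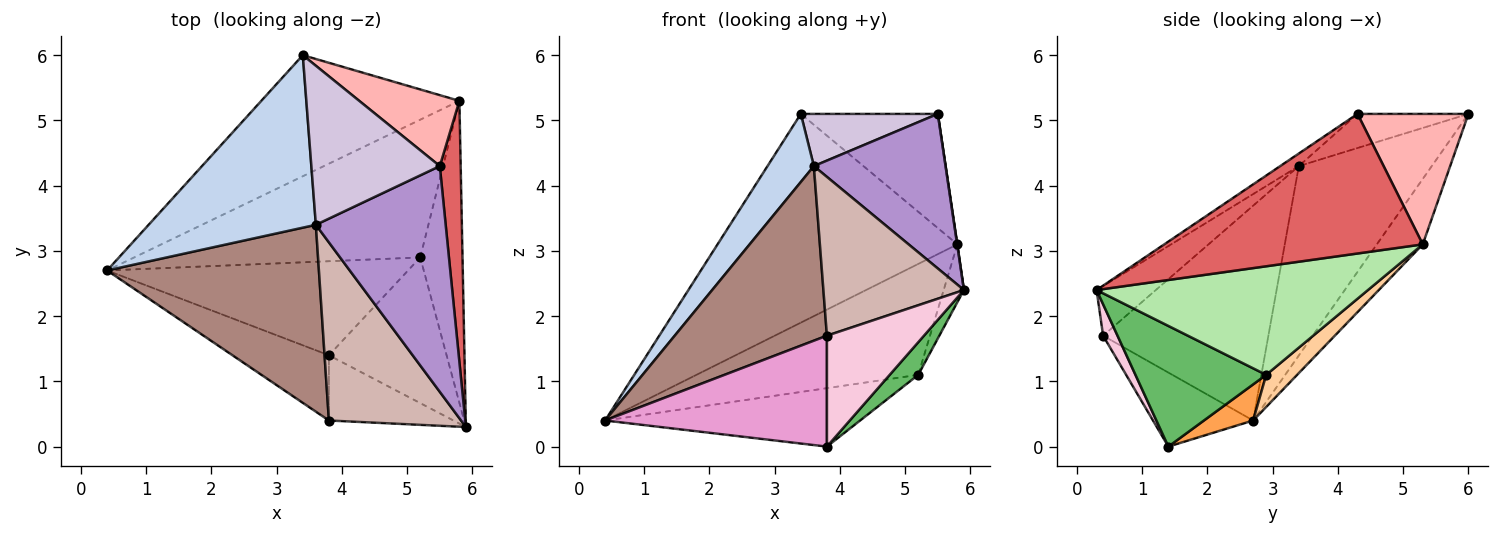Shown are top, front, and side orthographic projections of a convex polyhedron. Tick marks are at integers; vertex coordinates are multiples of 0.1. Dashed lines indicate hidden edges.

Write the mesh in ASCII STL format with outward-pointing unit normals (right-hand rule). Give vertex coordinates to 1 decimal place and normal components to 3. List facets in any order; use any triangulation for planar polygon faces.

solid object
 facet normal -0.163 0.853 -0.495
  outer loop
   vertex 5.8 5.3 3.1
   vertex 0.4 2.7 0.4
   vertex 3.4 6.0 5.1
  endloop
 endfacet
 facet normal -0.725 -0.253 0.640
  outer loop
   vertex 3.6 3.4 4.3
   vertex 3.4 6.0 5.1
   vertex 0.4 2.7 0.4
  endloop
 endfacet
 facet normal 0.101 0.525 -0.845
  outer loop
   vertex 5.2 2.9 1.1
   vertex 3.8 1.4 0.0
   vertex 0.4 2.7 0.4
  endloop
 endfacet
 facet normal 0.087 0.625 -0.776
  outer loop
   vertex 5.2 2.9 1.1
   vertex 0.4 2.7 0.4
   vertex 5.8 5.3 3.1
  endloop
 endfacet
 facet normal 0.707 -0.154 -0.690
  outer loop
   vertex 5.2 2.9 1.1
   vertex 5.9 0.3 2.4
   vertex 3.8 1.4 0.0
  endloop
 endfacet
 facet normal 0.930 0.069 -0.362
  outer loop
   vertex 5.2 2.9 1.1
   vertex 5.8 5.3 3.1
   vertex 5.9 0.3 2.4
  endloop
 endfacet
 facet normal 0.989 -0.001 0.148
  outer loop
   vertex 5.5 4.3 5.1
   vertex 5.9 0.3 2.4
   vertex 5.8 5.3 3.1
  endloop
 endfacet
 facet normal 0.567 0.700 0.435
  outer loop
   vertex 5.5 4.3 5.1
   vertex 5.8 5.3 3.1
   vertex 3.4 6.0 5.1
  endloop
 endfacet
 facet normal -0.080 -0.563 0.823
  outer loop
   vertex 5.5 4.3 5.1
   vertex 3.6 3.4 4.3
   vertex 5.9 0.3 2.4
  endloop
 endfacet
 facet normal -0.245 -0.302 0.921
  outer loop
   vertex 5.5 4.3 5.1
   vertex 3.4 6.0 5.1
   vertex 3.6 3.4 4.3
  endloop
 endfacet
 facet normal -0.595 -0.548 0.587
  outer loop
   vertex 3.8 0.4 1.7
   vertex 3.6 3.4 4.3
   vertex 0.4 2.7 0.4
  endloop
 endfacet
 facet normal -0.270 -0.641 0.719
  outer loop
   vertex 3.8 0.4 1.7
   vertex 5.9 0.3 2.4
   vertex 3.6 3.4 4.3
  endloop
 endfacet
 facet normal -0.363 -0.803 -0.472
  outer loop
   vertex 3.8 0.4 1.7
   vertex 0.4 2.7 0.4
   vertex 3.8 1.4 0.0
  endloop
 endfacet
 facet normal 0.127 -0.855 -0.503
  outer loop
   vertex 3.8 0.4 1.7
   vertex 3.8 1.4 0.0
   vertex 5.9 0.3 2.4
  endloop
 endfacet
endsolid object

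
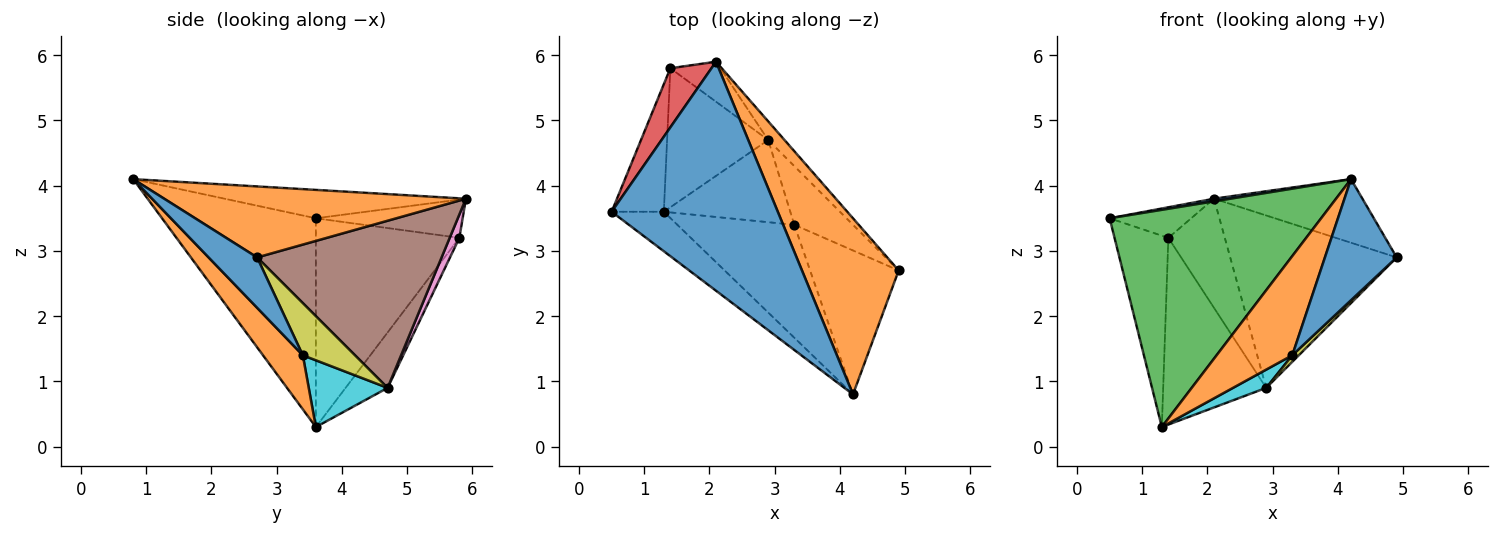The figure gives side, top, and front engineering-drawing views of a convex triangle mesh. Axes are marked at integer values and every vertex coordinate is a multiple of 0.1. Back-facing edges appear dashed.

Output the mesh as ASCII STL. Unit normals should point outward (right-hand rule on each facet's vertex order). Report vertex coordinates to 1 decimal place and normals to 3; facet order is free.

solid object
 facet normal -0.168 -0.011 0.986
  outer loop
   vertex 4.2 0.8 4.1
   vertex 2.1 5.9 3.8
   vertex 0.5 3.6 3.5
  endloop
 endfacet
 facet normal 0.568 0.279 0.774
  outer loop
   vertex 4.2 0.8 4.1
   vertex 4.9 2.7 2.9
   vertex 2.1 5.9 3.8
  endloop
 endfacet
 facet normal -0.582 -0.800 -0.145
  outer loop
   vertex 4.2 0.8 4.1
   vertex 0.5 3.6 3.5
   vertex 1.3 3.6 0.3
  endloop
 endfacet
 facet normal -0.637 0.354 0.684
  outer loop
   vertex 1.4 5.8 3.2
   vertex 0.5 3.6 3.5
   vertex 2.1 5.9 3.8
  endloop
 endfacet
 facet normal -0.912 0.342 -0.228
  outer loop
   vertex 1.4 5.8 3.2
   vertex 1.3 3.6 0.3
   vertex 0.5 3.6 3.5
  endloop
 endfacet
 facet normal 0.740 0.668 -0.072
  outer loop
   vertex 2.9 4.7 0.9
   vertex 2.1 5.9 3.8
   vertex 4.9 2.7 2.9
  endloop
 endfacet
 facet normal 0.159 0.927 -0.340
  outer loop
   vertex 2.9 4.7 0.9
   vertex 1.4 5.8 3.2
   vertex 2.1 5.9 3.8
  endloop
 endfacet
 facet normal -0.311 0.762 -0.568
  outer loop
   vertex 2.9 4.7 0.9
   vertex 1.3 3.6 0.3
   vertex 1.4 5.8 3.2
  endloop
 endfacet
 facet normal 0.662 -0.083 -0.745
  outer loop
   vertex 3.3 3.4 1.4
   vertex 2.9 4.7 0.9
   vertex 4.9 2.7 2.9
  endloop
 endfacet
 facet normal 0.458 -0.193 -0.868
  outer loop
   vertex 3.3 3.4 1.4
   vertex 1.3 3.6 0.3
   vertex 2.9 4.7 0.9
  endloop
 endfacet
 facet normal 0.399 -0.590 -0.701
  outer loop
   vertex 3.3 3.4 1.4
   vertex 4.9 2.7 2.9
   vertex 4.2 0.8 4.1
  endloop
 endfacet
 facet normal 0.328 -0.623 -0.710
  outer loop
   vertex 3.3 3.4 1.4
   vertex 4.2 0.8 4.1
   vertex 1.3 3.6 0.3
  endloop
 endfacet
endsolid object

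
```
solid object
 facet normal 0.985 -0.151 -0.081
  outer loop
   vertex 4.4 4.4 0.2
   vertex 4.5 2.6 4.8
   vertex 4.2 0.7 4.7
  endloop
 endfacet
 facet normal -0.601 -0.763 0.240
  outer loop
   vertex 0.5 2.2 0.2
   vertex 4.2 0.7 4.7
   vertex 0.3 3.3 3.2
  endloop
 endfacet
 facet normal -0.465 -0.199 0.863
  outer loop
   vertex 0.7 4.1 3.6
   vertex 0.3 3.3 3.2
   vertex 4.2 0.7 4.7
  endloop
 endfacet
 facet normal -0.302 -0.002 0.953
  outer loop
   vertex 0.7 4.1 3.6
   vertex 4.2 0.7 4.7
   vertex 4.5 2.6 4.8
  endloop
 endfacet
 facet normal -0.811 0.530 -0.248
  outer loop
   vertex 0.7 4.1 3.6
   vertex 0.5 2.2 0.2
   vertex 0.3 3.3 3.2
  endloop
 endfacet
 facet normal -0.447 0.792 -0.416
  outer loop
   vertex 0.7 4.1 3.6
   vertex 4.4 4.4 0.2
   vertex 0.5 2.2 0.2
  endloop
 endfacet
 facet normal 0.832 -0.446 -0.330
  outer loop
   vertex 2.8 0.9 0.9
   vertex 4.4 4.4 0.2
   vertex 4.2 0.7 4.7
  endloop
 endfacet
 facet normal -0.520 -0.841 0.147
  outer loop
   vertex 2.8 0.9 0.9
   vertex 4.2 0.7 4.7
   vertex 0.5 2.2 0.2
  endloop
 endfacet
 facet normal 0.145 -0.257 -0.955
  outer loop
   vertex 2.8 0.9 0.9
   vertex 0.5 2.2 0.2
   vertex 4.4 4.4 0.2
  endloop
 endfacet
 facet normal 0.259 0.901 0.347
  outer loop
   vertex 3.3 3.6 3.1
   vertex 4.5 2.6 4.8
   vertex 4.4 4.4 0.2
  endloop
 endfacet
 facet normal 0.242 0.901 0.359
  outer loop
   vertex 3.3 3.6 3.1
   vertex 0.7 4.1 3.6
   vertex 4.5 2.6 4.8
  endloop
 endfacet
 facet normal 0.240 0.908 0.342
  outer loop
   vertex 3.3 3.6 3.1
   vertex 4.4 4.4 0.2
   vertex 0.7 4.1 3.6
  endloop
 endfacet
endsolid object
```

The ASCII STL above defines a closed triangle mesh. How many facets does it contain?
12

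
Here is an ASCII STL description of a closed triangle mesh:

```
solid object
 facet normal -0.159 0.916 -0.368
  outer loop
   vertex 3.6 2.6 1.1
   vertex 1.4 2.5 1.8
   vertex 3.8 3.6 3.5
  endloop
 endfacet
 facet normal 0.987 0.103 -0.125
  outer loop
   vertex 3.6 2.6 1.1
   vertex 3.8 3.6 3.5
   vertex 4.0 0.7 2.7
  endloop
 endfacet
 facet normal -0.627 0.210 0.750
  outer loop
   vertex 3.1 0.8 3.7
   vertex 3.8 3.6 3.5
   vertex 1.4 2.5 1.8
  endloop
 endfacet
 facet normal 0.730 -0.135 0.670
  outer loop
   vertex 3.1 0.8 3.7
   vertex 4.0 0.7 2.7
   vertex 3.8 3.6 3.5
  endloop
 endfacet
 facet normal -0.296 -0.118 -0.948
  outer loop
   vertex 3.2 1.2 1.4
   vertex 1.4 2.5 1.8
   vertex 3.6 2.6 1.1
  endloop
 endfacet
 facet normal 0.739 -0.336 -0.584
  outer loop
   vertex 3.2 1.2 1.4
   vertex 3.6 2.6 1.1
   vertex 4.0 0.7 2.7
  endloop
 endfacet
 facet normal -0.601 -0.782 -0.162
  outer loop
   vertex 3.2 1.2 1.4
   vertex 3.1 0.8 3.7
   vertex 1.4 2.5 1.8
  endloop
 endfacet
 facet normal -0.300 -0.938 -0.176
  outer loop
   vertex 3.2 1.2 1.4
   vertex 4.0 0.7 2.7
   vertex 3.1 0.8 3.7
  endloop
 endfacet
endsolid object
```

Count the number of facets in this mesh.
8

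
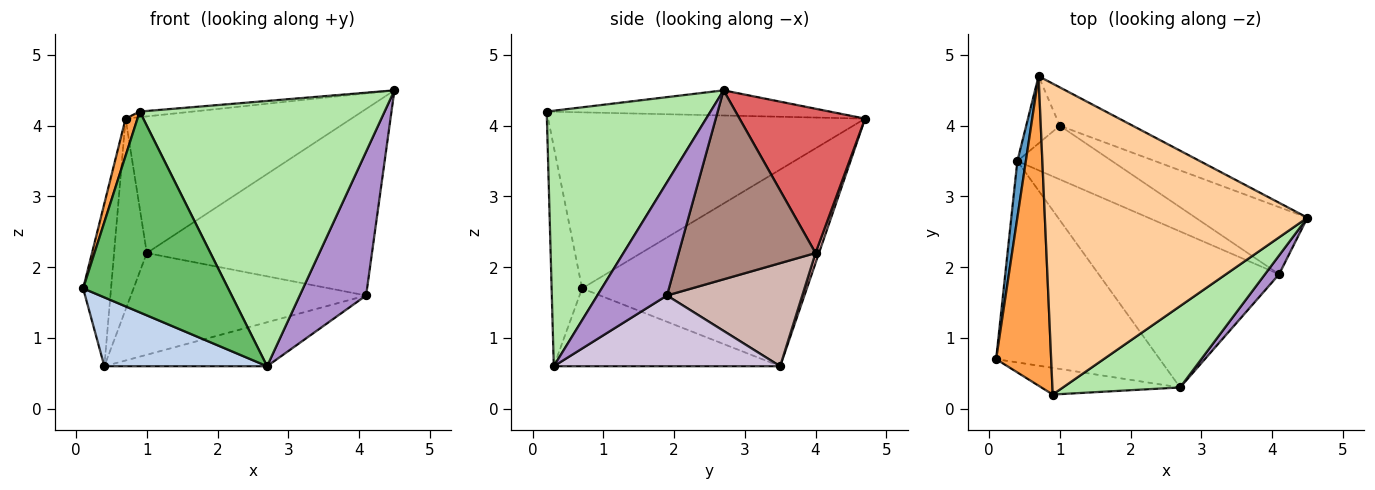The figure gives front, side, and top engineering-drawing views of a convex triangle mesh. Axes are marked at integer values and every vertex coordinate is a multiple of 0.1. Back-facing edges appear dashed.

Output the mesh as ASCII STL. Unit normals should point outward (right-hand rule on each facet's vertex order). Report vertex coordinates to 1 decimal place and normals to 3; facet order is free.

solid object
 facet normal -0.991 0.123 0.043
  outer loop
   vertex 0.4 3.5 0.6
   vertex 0.1 0.7 1.7
   vertex 0.7 4.7 4.1
  endloop
 endfacet
 facet normal -0.410 -0.295 -0.863
  outer loop
   vertex 2.7 0.3 0.6
   vertex 0.1 0.7 1.7
   vertex 0.4 3.5 0.6
  endloop
 endfacet
 facet normal -0.954 -0.036 0.298
  outer loop
   vertex 0.9 0.2 4.2
   vertex 0.7 4.7 4.1
   vertex 0.1 0.7 1.7
  endloop
 endfacet
 facet normal -0.095 0.018 0.995
  outer loop
   vertex 0.9 0.2 4.2
   vertex 4.5 2.7 4.5
   vertex 0.7 4.7 4.1
  endloop
 endfacet
 facet normal -0.204 -0.970 -0.129
  outer loop
   vertex 0.9 0.2 4.2
   vertex 0.1 0.7 1.7
   vertex 2.7 0.3 0.6
  endloop
 endfacet
 facet normal 0.539 -0.805 0.247
  outer loop
   vertex 0.9 0.2 4.2
   vertex 2.7 0.3 0.6
   vertex 4.5 2.7 4.5
  endloop
 endfacet
 facet normal 0.472 0.849 -0.238
  outer loop
   vertex 1.0 4.0 2.2
   vertex 0.7 4.7 4.1
   vertex 4.5 2.7 4.5
  endloop
 endfacet
 facet normal 0.099 0.939 -0.330
  outer loop
   vertex 1.0 4.0 2.2
   vertex 0.4 3.5 0.6
   vertex 0.7 4.7 4.1
  endloop
 endfacet
 facet normal 0.721 -0.687 0.090
  outer loop
   vertex 4.1 1.9 1.6
   vertex 4.5 2.7 4.5
   vertex 2.7 0.3 0.6
  endloop
 endfacet
 facet normal 0.353 0.254 -0.900
  outer loop
   vertex 4.1 1.9 1.6
   vertex 2.7 0.3 0.6
   vertex 0.4 3.5 0.6
  endloop
 endfacet
 facet normal 0.496 0.817 -0.294
  outer loop
   vertex 4.1 1.9 1.6
   vertex 1.0 4.0 2.2
   vertex 4.5 2.7 4.5
  endloop
 endfacet
 facet normal 0.453 0.788 -0.416
  outer loop
   vertex 4.1 1.9 1.6
   vertex 0.4 3.5 0.6
   vertex 1.0 4.0 2.2
  endloop
 endfacet
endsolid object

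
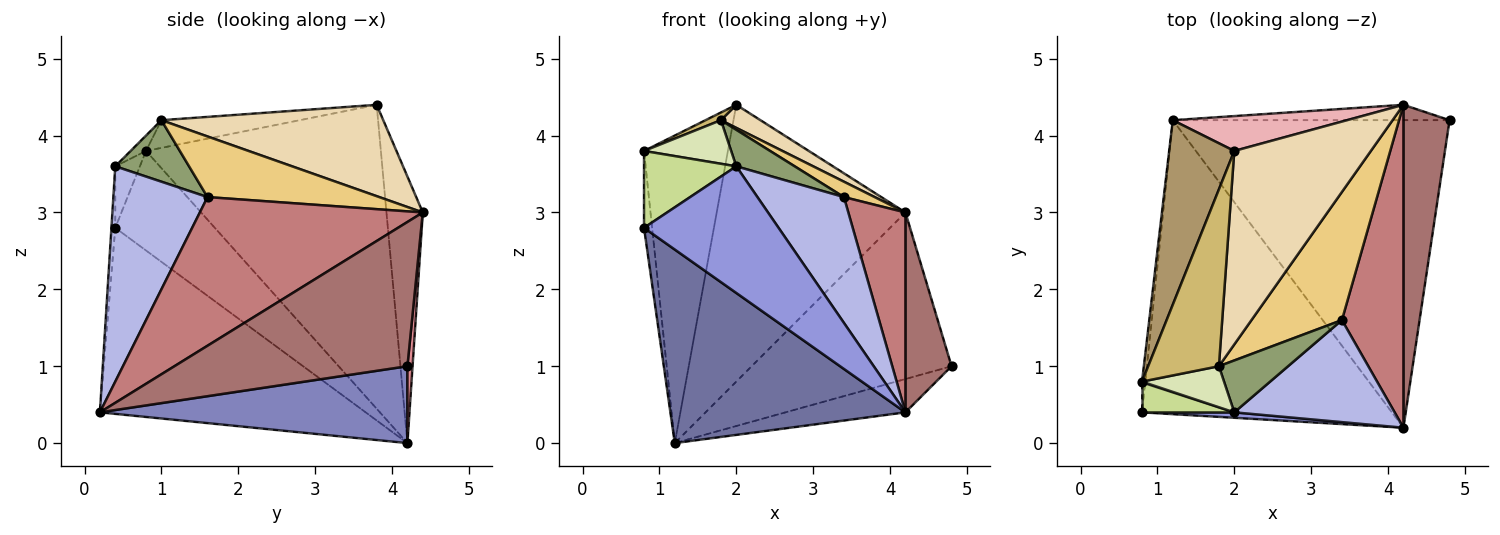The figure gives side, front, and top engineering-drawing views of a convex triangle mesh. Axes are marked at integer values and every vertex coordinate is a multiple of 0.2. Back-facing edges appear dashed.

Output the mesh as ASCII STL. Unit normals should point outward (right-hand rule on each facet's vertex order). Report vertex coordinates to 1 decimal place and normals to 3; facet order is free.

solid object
 facet normal -0.528 -0.467 -0.709
  outer loop
   vertex 1.2 4.2 0.0
   vertex 4.2 0.2 0.4
   vertex 0.8 0.4 2.8
  endloop
 endfacet
 facet normal 0.266 0.104 -0.958
  outer loop
   vertex 1.2 4.2 0.0
   vertex 4.8 4.2 1.0
   vertex 4.2 0.2 0.4
  endloop
 endfacet
 facet normal -0.029 -0.999 0.043
  outer loop
   vertex 2.0 0.4 3.6
   vertex 0.8 0.4 2.8
   vertex 4.2 0.2 0.4
  endloop
 endfacet
 facet normal 0.646 -0.593 0.481
  outer loop
   vertex 3.4 1.6 3.2
   vertex 2.0 0.4 3.6
   vertex 4.2 0.2 0.4
  endloop
 endfacet
 facet normal 0.588 -0.465 0.661
  outer loop
   vertex 3.4 1.6 3.2
   vertex 1.8 1.0 4.2
   vertex 2.0 0.4 3.6
  endloop
 endfacet
 facet normal -0.996 0.081 -0.032
  outer loop
   vertex 0.8 0.8 3.8
   vertex 1.2 4.2 0.0
   vertex 0.8 0.4 2.8
  endloop
 endfacet
 facet normal -0.240 -0.901 0.361
  outer loop
   vertex 0.8 0.8 3.8
   vertex 0.8 0.4 2.8
   vertex 2.0 0.4 3.6
  endloop
 endfacet
 facet normal -0.127 -0.722 0.680
  outer loop
   vertex 0.8 0.8 3.8
   vertex 2.0 0.4 3.6
   vertex 1.8 1.0 4.2
  endloop
 endfacet
 facet normal -0.923 0.330 0.198
  outer loop
   vertex 2.0 3.8 4.4
   vertex 1.2 4.2 0.0
   vertex 0.8 0.8 3.8
  endloop
 endfacet
 facet normal -0.364 -0.040 0.930
  outer loop
   vertex 2.0 3.8 4.4
   vertex 0.8 0.8 3.8
   vertex 1.8 1.0 4.2
  endloop
 endfacet
 facet normal 0.554 -0.099 0.827
  outer loop
   vertex 4.2 4.4 3.0
   vertex 1.8 1.0 4.2
   vertex 3.4 1.6 3.2
  endloop
 endfacet
 facet normal 0.553 -0.099 0.827
  outer loop
   vertex 4.2 4.4 3.0
   vertex 2.0 3.8 4.4
   vertex 1.8 1.0 4.2
  endloop
 endfacet
 facet normal 0.936 -0.185 0.299
  outer loop
   vertex 4.2 4.4 3.0
   vertex 4.2 0.2 0.4
   vertex 4.8 4.2 1.0
  endloop
 endfacet
 facet normal 0.899 -0.230 0.372
  outer loop
   vertex 4.2 4.4 3.0
   vertex 3.4 1.6 3.2
   vertex 4.2 0.2 0.4
  endloop
 endfacet
 facet normal 0.026 0.995 -0.092
  outer loop
   vertex 4.2 4.4 3.0
   vertex 4.8 4.2 1.0
   vertex 1.2 4.2 0.0
  endloop
 endfacet
 facet normal -0.188 0.975 0.123
  outer loop
   vertex 4.2 4.4 3.0
   vertex 1.2 4.2 0.0
   vertex 2.0 3.8 4.4
  endloop
 endfacet
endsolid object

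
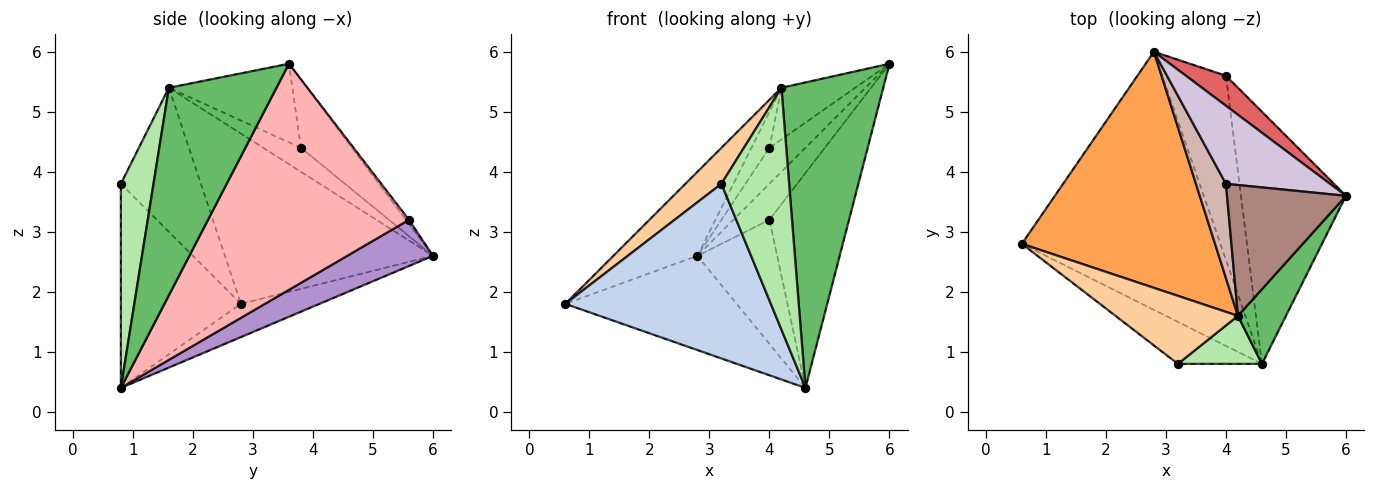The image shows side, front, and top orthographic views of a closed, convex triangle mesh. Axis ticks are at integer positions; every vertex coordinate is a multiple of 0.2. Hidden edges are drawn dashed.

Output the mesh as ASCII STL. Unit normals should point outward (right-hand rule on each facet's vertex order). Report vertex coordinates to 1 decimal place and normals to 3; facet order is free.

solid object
 facet normal -0.155 0.339 -0.928
  outer loop
   vertex 4.6 0.8 0.4
   vertex 0.6 2.8 1.8
   vertex 2.8 6.0 2.6
  endloop
 endfacet
 facet normal -0.494 -0.845 -0.203
  outer loop
   vertex 3.2 0.8 3.8
   vertex 0.6 2.8 1.8
   vertex 4.6 0.8 0.4
  endloop
 endfacet
 facet normal -0.639 0.258 0.725
  outer loop
   vertex 4.2 1.6 5.4
   vertex 2.8 6.0 2.6
   vertex 0.6 2.8 1.8
  endloop
 endfacet
 facet normal -0.721 -0.324 0.613
  outer loop
   vertex 4.2 1.6 5.4
   vertex 0.6 2.8 1.8
   vertex 3.2 0.8 3.8
  endloop
 endfacet
 facet normal 0.716 -0.678 0.166
  outer loop
   vertex 4.2 1.6 5.4
   vertex 4.6 0.8 0.4
   vertex 6.0 3.6 5.8
  endloop
 endfacet
 facet normal 0.428 -0.887 0.176
  outer loop
   vertex 4.2 1.6 5.4
   vertex 3.2 0.8 3.8
   vertex 4.6 0.8 0.4
  endloop
 endfacet
 facet normal -0.064 0.767 0.639
  outer loop
   vertex 4.0 5.6 3.2
   vertex 2.8 6.0 2.6
   vertex 6.0 3.6 5.8
  endloop
 endfacet
 facet normal 0.854 0.338 -0.397
  outer loop
   vertex 4.0 5.6 3.2
   vertex 6.0 3.6 5.8
   vertex 4.6 0.8 0.4
  endloop
 endfacet
 facet normal 0.515 0.479 -0.711
  outer loop
   vertex 4.0 5.6 3.2
   vertex 4.6 0.8 0.4
   vertex 2.8 6.0 2.6
  endloop
 endfacet
 facet normal -0.510 0.360 0.781
  outer loop
   vertex 4.0 3.8 4.4
   vertex 6.0 3.6 5.8
   vertex 2.8 6.0 2.6
  endloop
 endfacet
 facet normal -0.524 0.313 0.793
  outer loop
   vertex 4.0 3.8 4.4
   vertex 4.2 1.6 5.4
   vertex 6.0 3.6 5.8
  endloop
 endfacet
 facet normal -0.599 0.286 0.748
  outer loop
   vertex 4.0 3.8 4.4
   vertex 2.8 6.0 2.6
   vertex 4.2 1.6 5.4
  endloop
 endfacet
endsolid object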